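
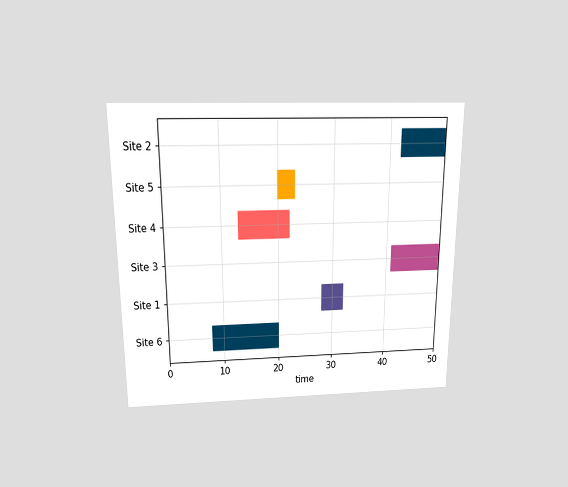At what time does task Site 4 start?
13

The chart is viewed slightly from above. The Site 4 bar begins at t=13.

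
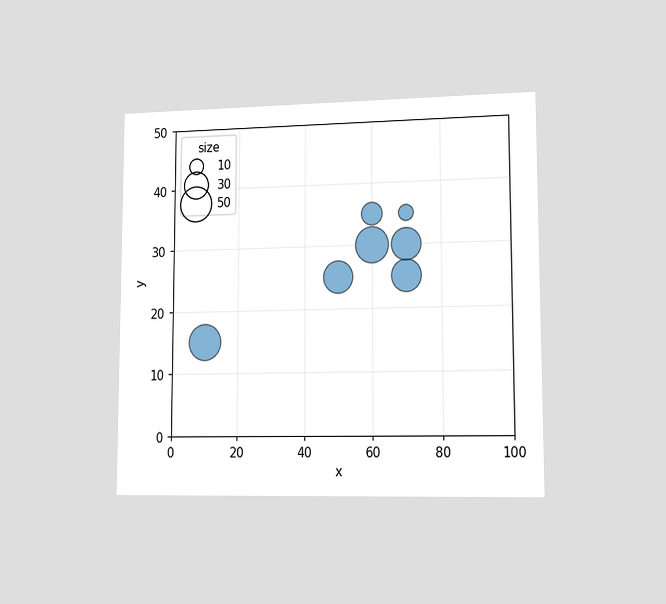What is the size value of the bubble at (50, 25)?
The chart is viewed slightly from the right. Matching the bubble at (50, 25) against the size legend gives 40.

40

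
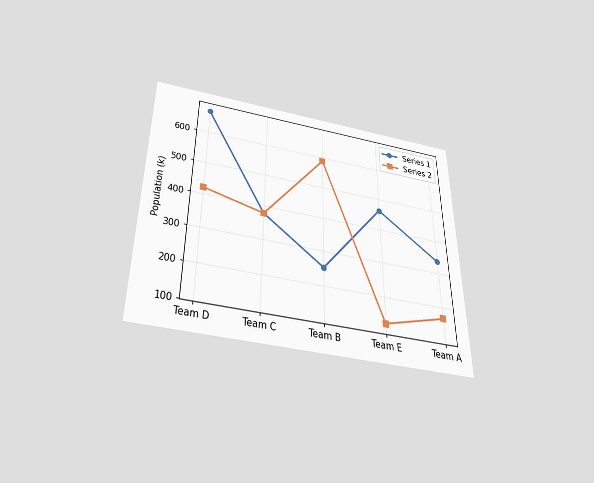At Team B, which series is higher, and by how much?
The chart is viewed slightly from below. At Team B, Series 2 sits above the other line by 336k.

Series 2, by 336k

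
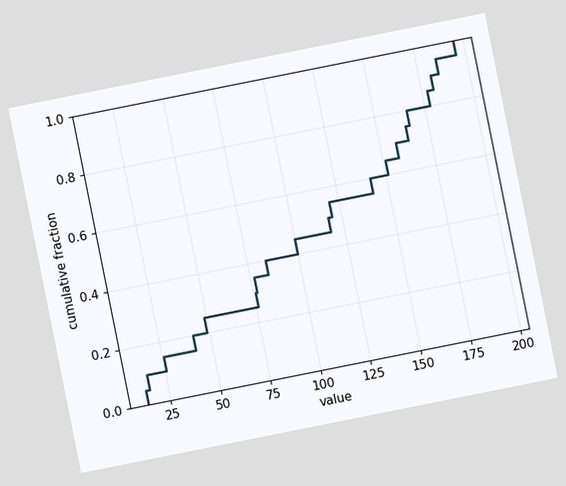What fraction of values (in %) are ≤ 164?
The chart is tilted about 11° counter-clockwise. At x=164 the ECDF step is at 75%.

75%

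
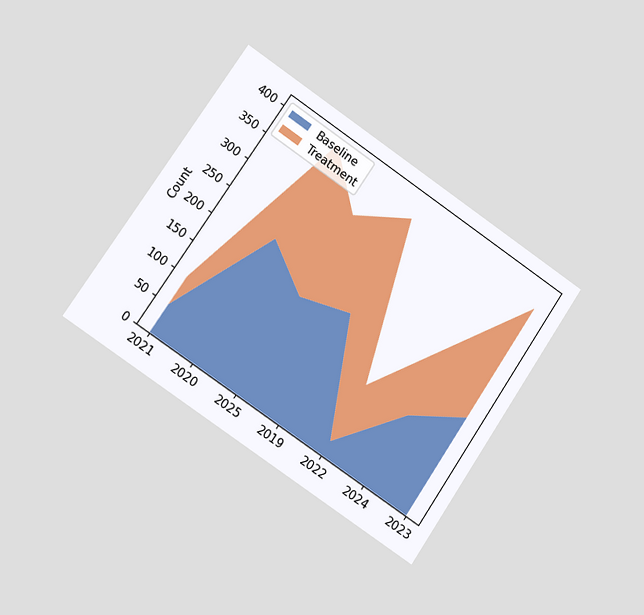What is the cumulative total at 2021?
The chart is tilted about 34° clockwise and viewed slightly from the left. The stacked total at 2021 reaches 100.

100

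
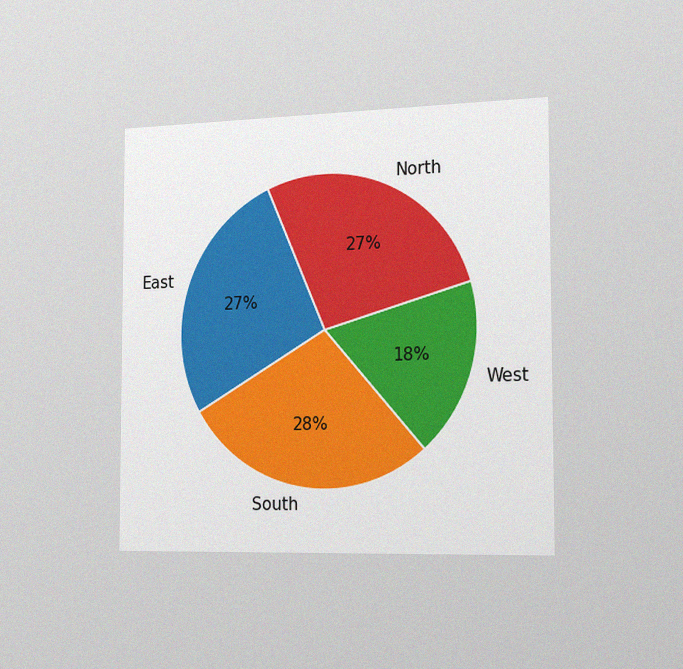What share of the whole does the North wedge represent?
27%

The chart is viewed slightly from the right, with some photo noise. The North slice takes up 27% of the pie.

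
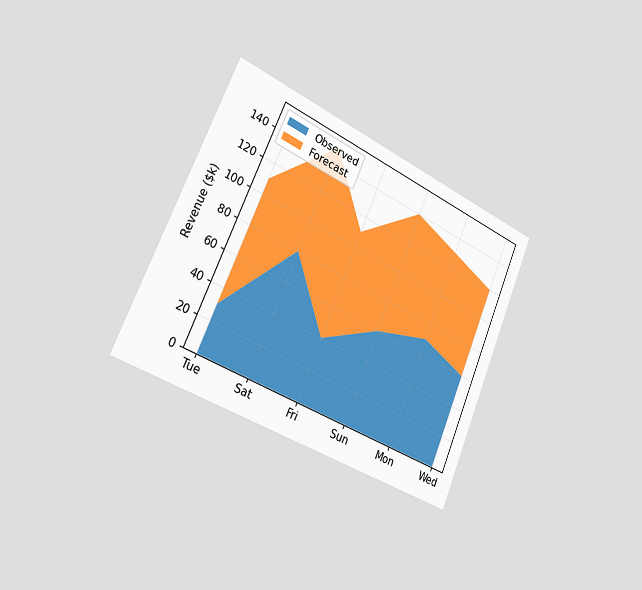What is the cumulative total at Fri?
$110k

The chart is tilted about 23° clockwise and viewed slightly from the left. The stacked total at Fri reaches $110k.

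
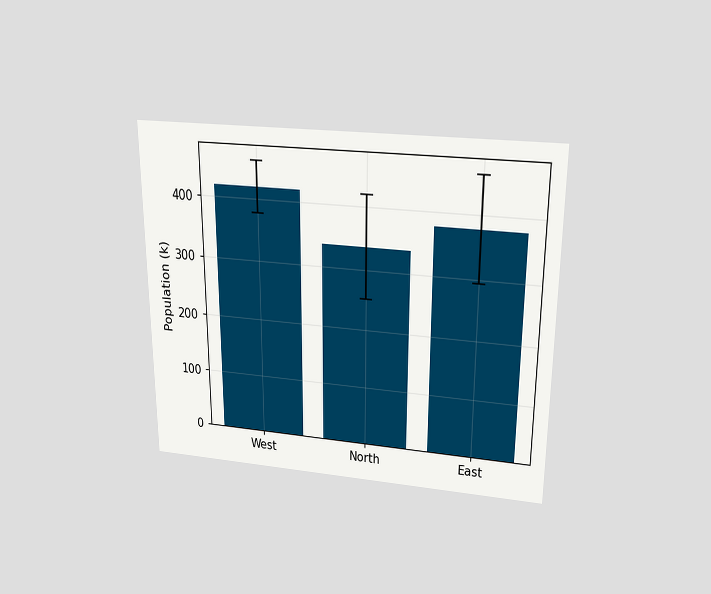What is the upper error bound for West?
462k

The chart is viewed slightly from above. The West bar's upper whisker reaches 462k.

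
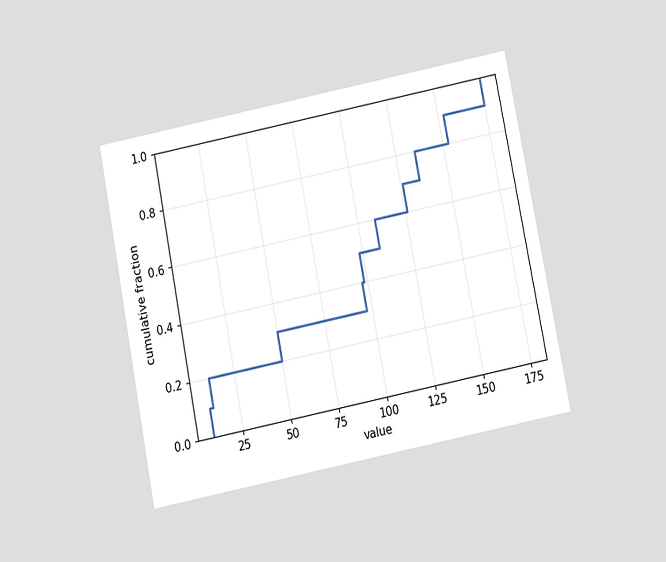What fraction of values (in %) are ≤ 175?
The chart is tilted about 11° counter-clockwise and viewed at a slight angle. At x=175 the ECDF step is at 100%.

100%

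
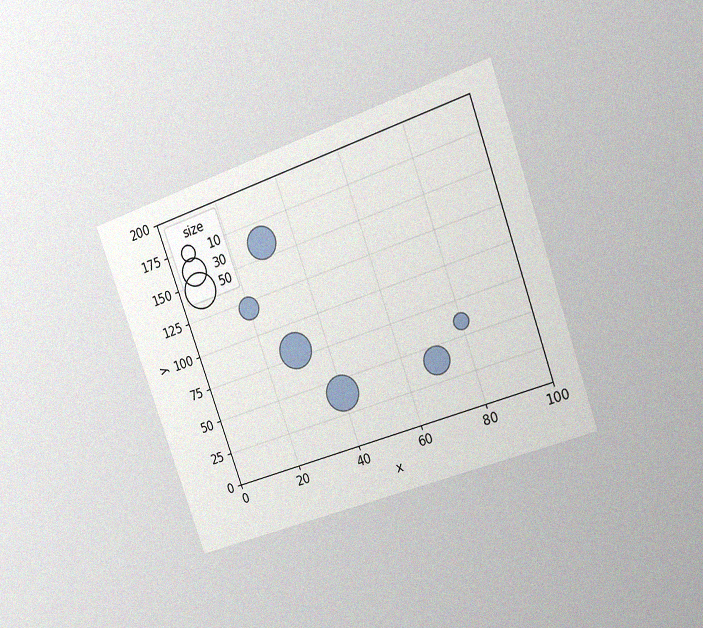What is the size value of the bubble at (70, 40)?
30

The chart is tilted about 19° counter-clockwise and viewed at a slight angle, with some photo noise. Matching the bubble at (70, 40) against the size legend gives 30.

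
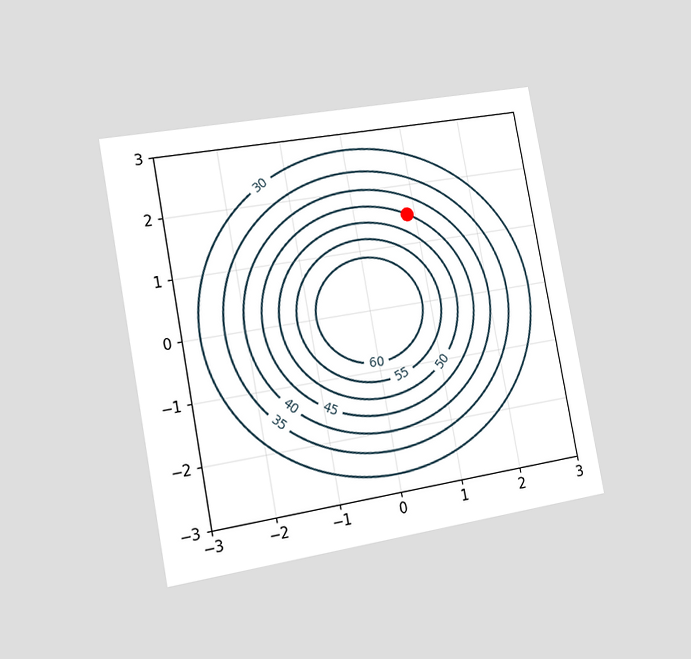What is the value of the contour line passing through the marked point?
45

The chart is tilted about 10° counter-clockwise and viewed slightly from the left. The marked point sits on the contour labelled 45.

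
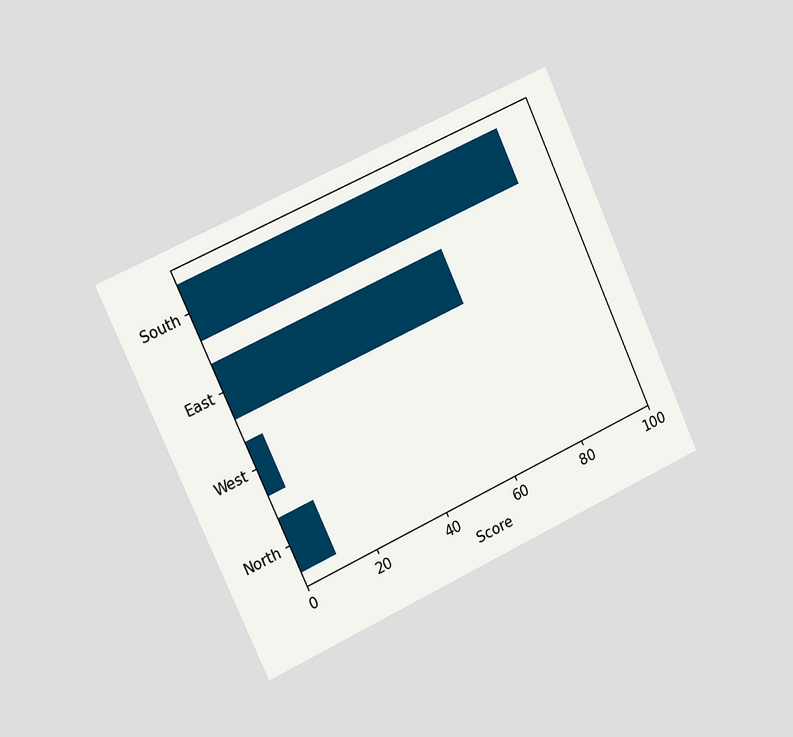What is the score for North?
10

The chart is tilted about 24° counter-clockwise and viewed slightly from the left. Reading along the chart's x-axis, the North bar reaches 10.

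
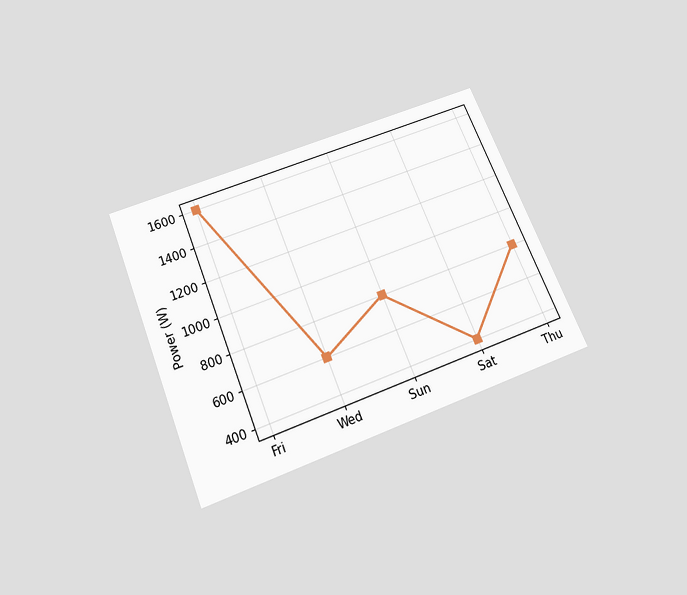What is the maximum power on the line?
The chart is tilted about 22° counter-clockwise and viewed slightly from below. The highest point is at Fri, and reading across to the y-axis gives 1600W.

1600W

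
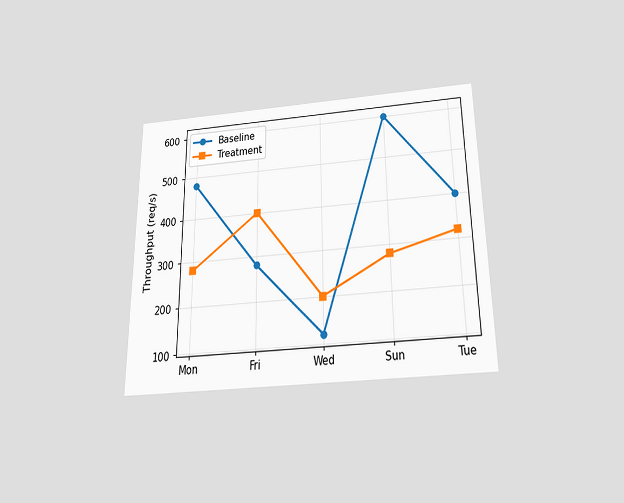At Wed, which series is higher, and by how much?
The chart is viewed slightly from below. At Wed, Treatment sits above the other line by 80req/s.

Treatment, by 80req/s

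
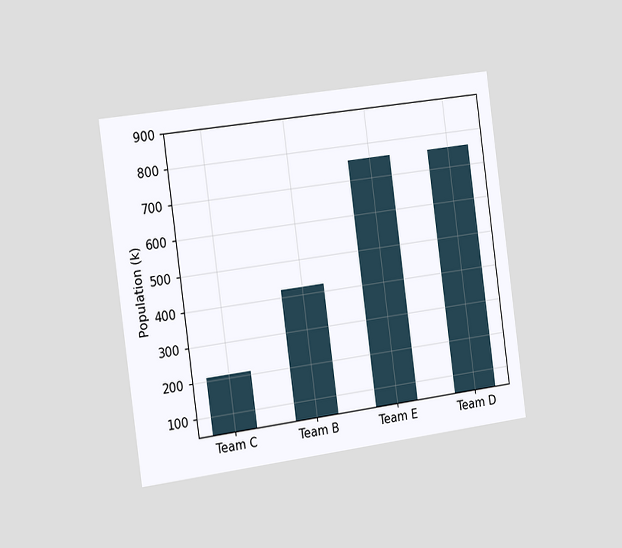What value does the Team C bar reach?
210k

The chart is tilted about 8° counter-clockwise and viewed slightly from the left. Reading along the chart's y-axis, the Team C bar reaches 210k.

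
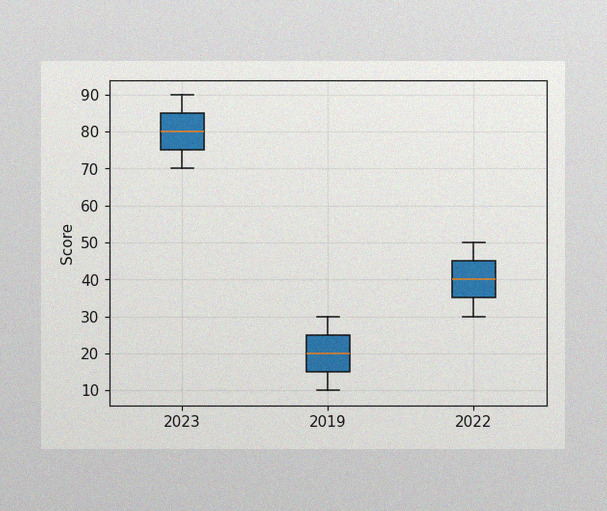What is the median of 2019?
The image has some photo noise and uneven lighting. The median line in the 2019 box sits at 20.

20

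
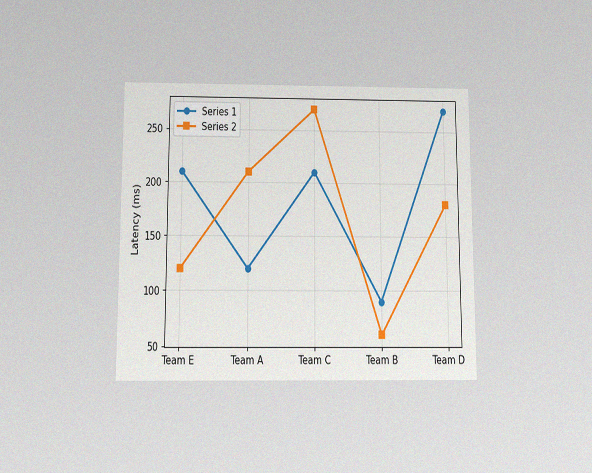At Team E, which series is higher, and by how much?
The chart is viewed slightly from below, with some photo noise. At Team E, Series 1 sits above the other line by 90ms.

Series 1, by 90ms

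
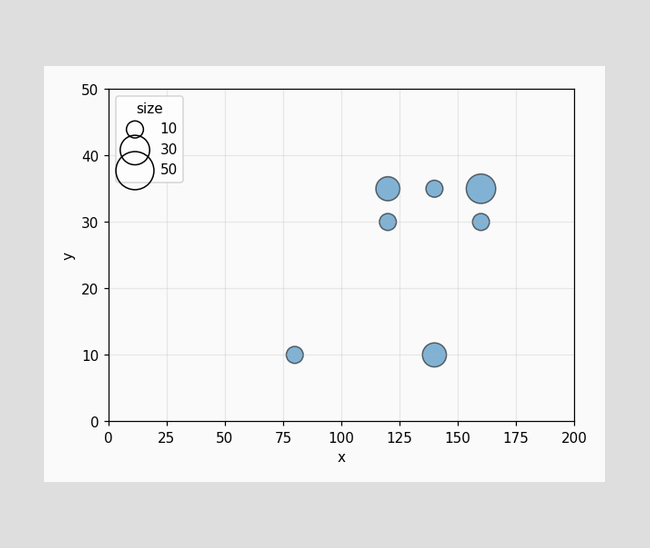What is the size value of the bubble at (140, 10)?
Matching the bubble at (140, 10) against the size legend gives 20.

20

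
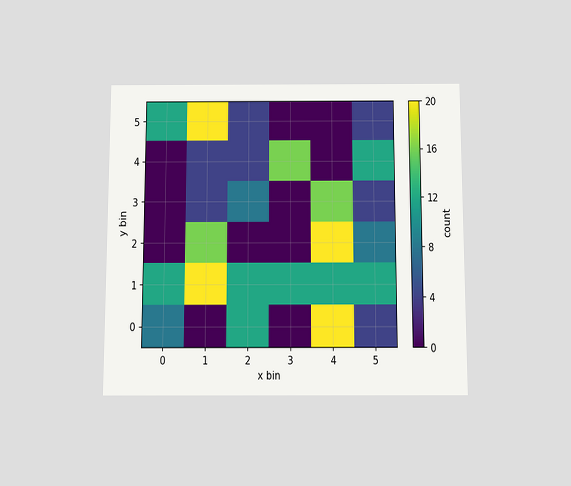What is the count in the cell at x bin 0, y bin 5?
The chart is viewed slightly from below. Matching the cell (0, 5) against the colorbar gives 12.

12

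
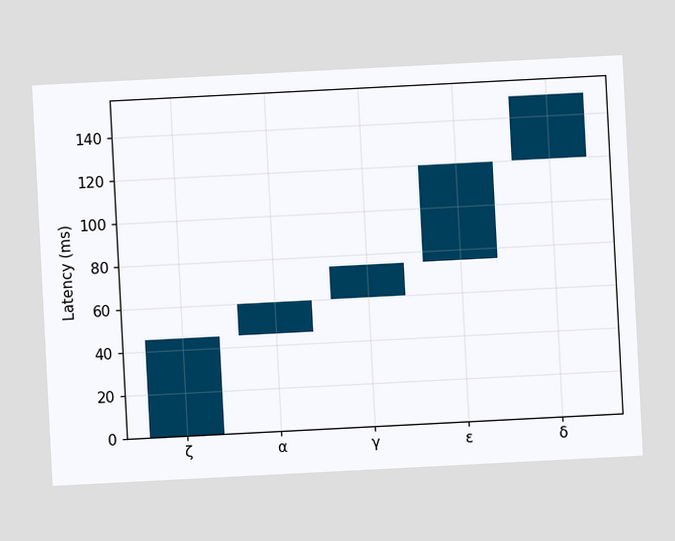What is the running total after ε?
120ms

The chart is tilted about 3° counter-clockwise. After ε the running total reaches 120ms.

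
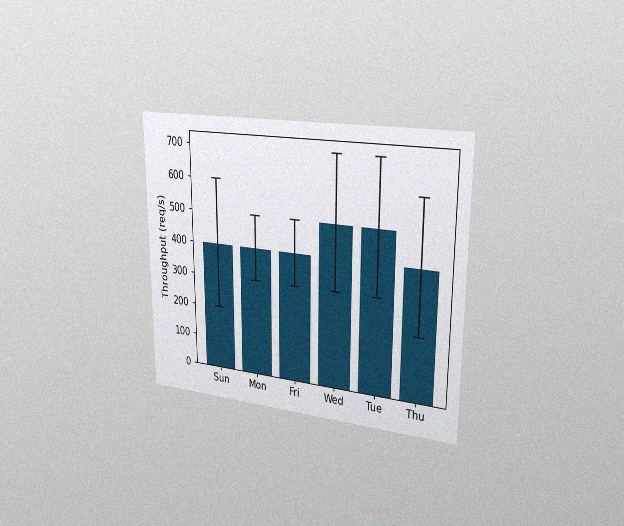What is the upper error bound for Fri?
500req/s

The chart is viewed slightly from the right, with some photo noise. The Fri bar's upper whisker reaches 500req/s.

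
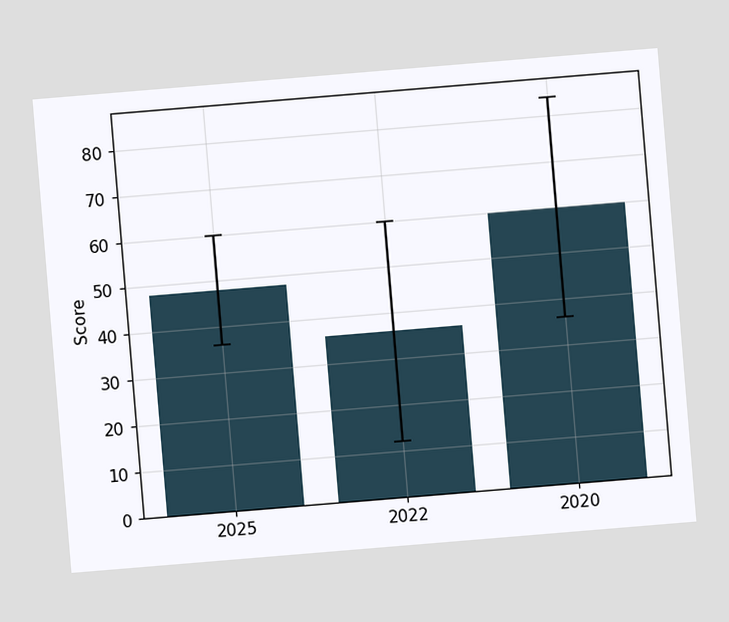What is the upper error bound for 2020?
84

The chart is tilted about 5° counter-clockwise. The 2020 bar's upper whisker reaches 84.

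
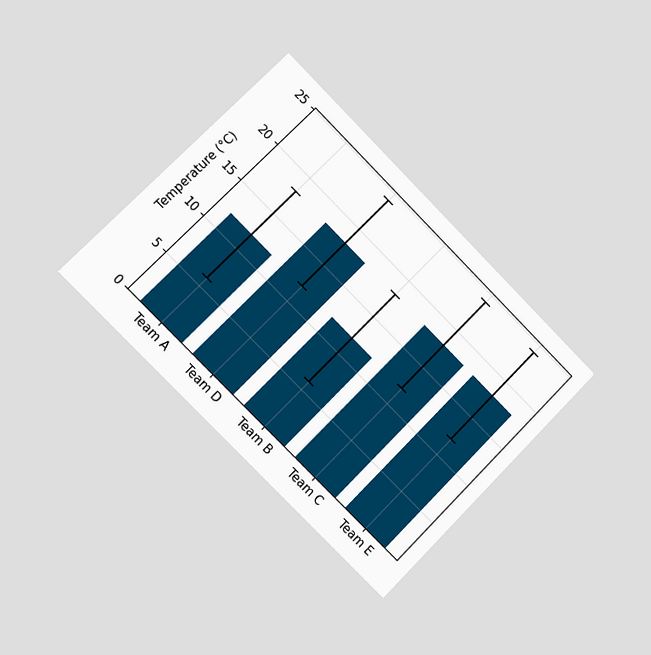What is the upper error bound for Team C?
24°C

The chart is tilted about 45° clockwise and viewed slightly from the left. The Team C bar's upper whisker reaches 24°C.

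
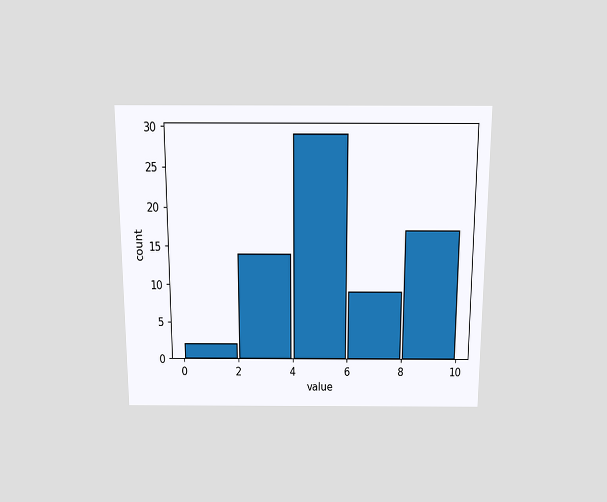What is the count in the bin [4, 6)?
29

The chart is viewed slightly from above. The [4, 6) bin has height 29.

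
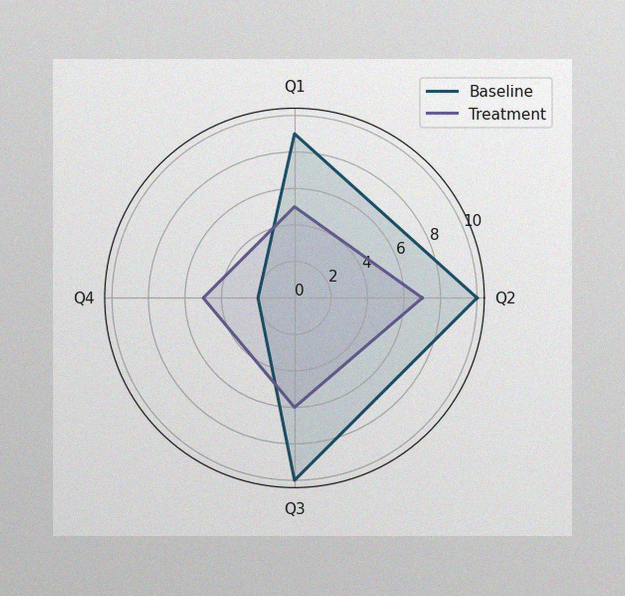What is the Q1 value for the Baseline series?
The image has some photo noise and uneven lighting. On the Q1 axis, Baseline reaches 9.

9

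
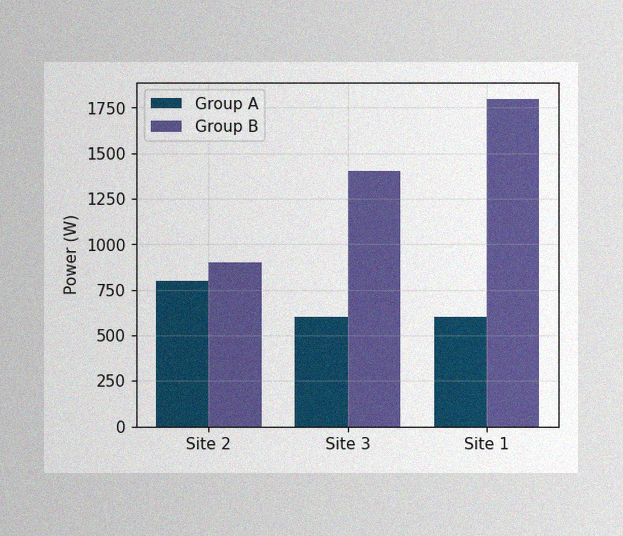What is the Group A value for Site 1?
The image has some photo noise and uneven lighting. The Group A bar at Site 1 reaches 600W on the y-axis.

600W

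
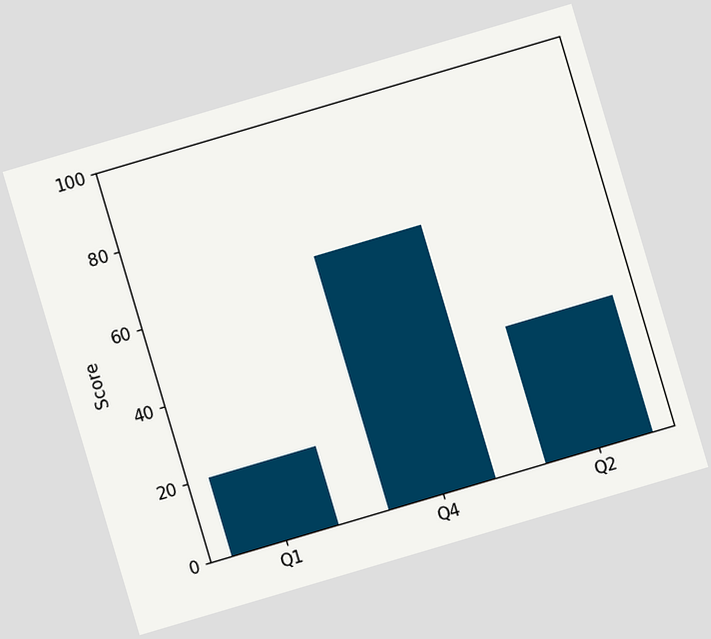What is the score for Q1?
20

The chart is tilted about 16° counter-clockwise. Reading along the chart's y-axis, the Q1 bar reaches 20.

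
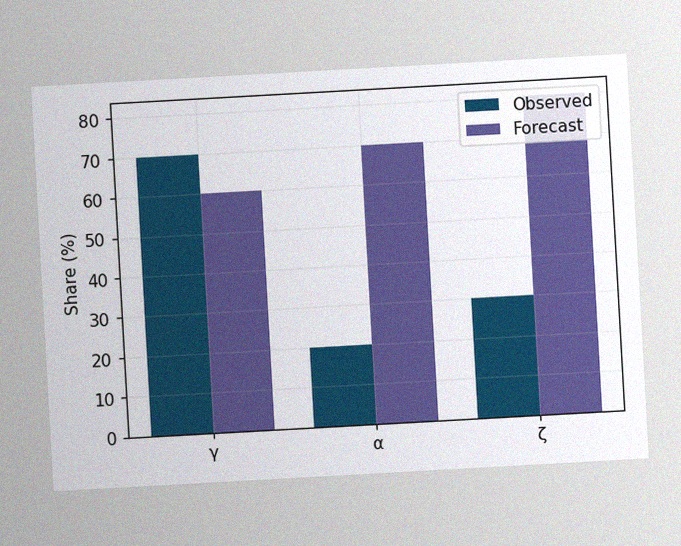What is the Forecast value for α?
The chart is tilted about 3° counter-clockwise, with some photo noise. The Forecast bar at α reaches 70% on the y-axis.

70%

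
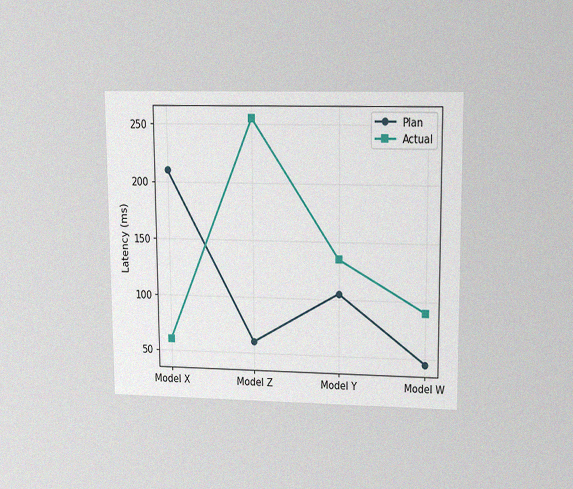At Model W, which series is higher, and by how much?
The chart is viewed at a slight angle, with some photo noise. At Model W, Actual sits above the other line by 45ms.

Actual, by 45ms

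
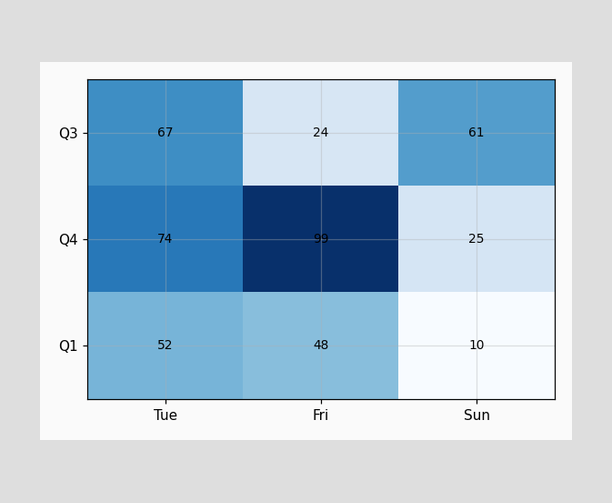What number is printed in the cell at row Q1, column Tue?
52

The (Q1, Tue) cell reads 52.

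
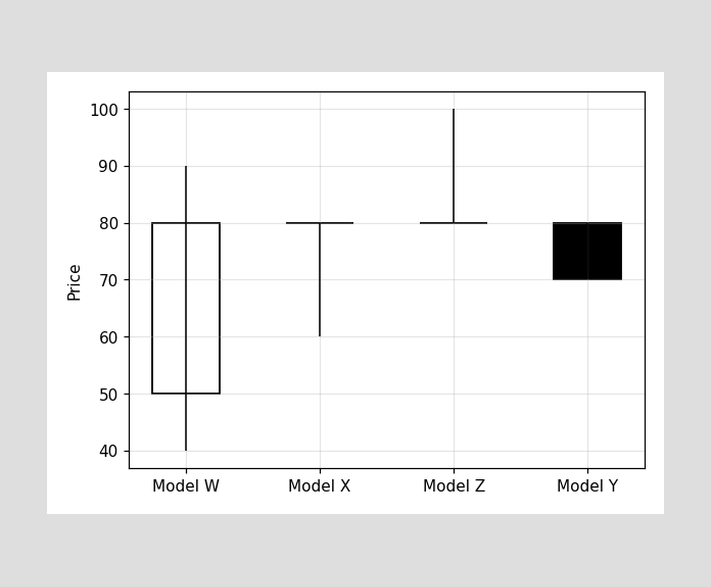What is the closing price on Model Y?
The Model Y candle closes at 70.

70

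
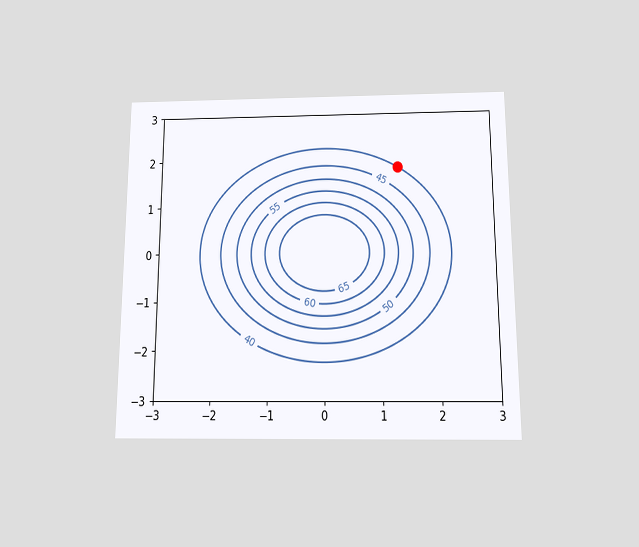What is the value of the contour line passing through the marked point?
The chart is viewed slightly from below. The marked point sits on the contour labelled 40.

40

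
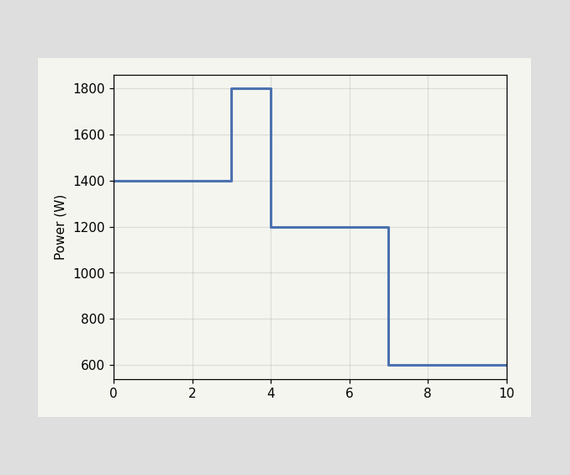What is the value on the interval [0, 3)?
On [0, 3) the step sits at 1400W.

1400W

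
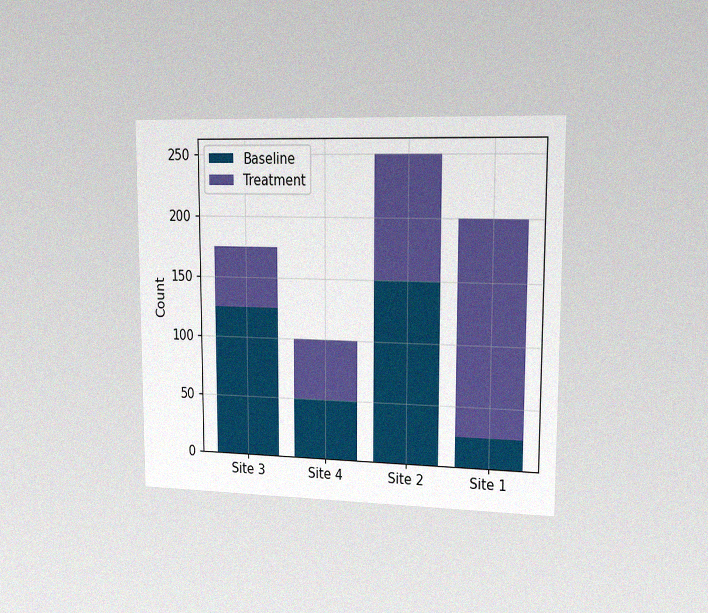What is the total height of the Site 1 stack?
The chart is viewed slightly from the right, with some photo noise. The Site 1 stack's top reaches 200 on the y-axis.

200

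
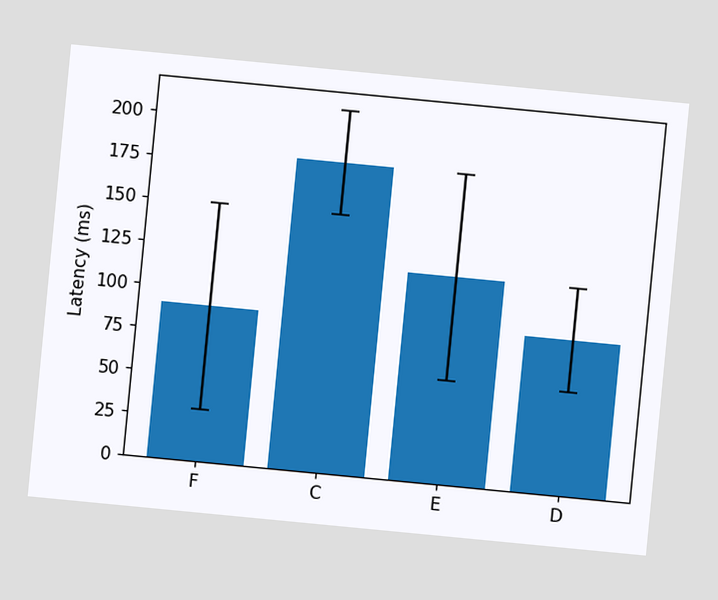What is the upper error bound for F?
The chart is tilted about 5° clockwise. The F bar's upper whisker reaches 150ms.

150ms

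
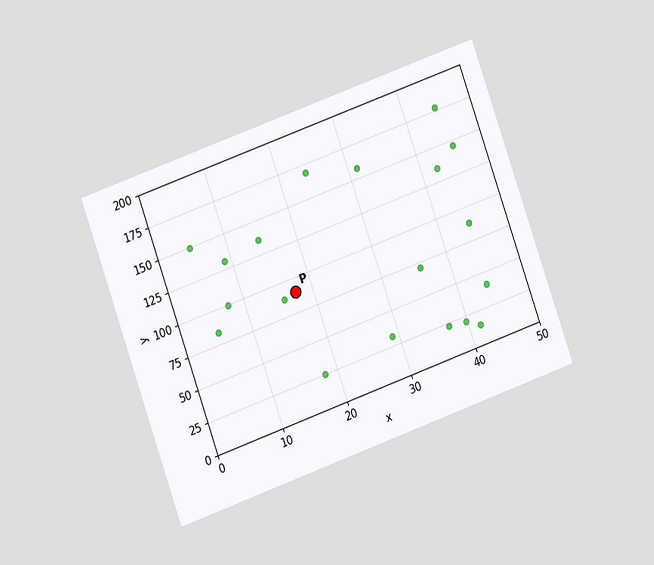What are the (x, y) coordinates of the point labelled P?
(17.5, 90)

The chart is tilted about 20° counter-clockwise and viewed at a slight angle. Following the gridlines from P to each axis, P sits at (17.5, 90).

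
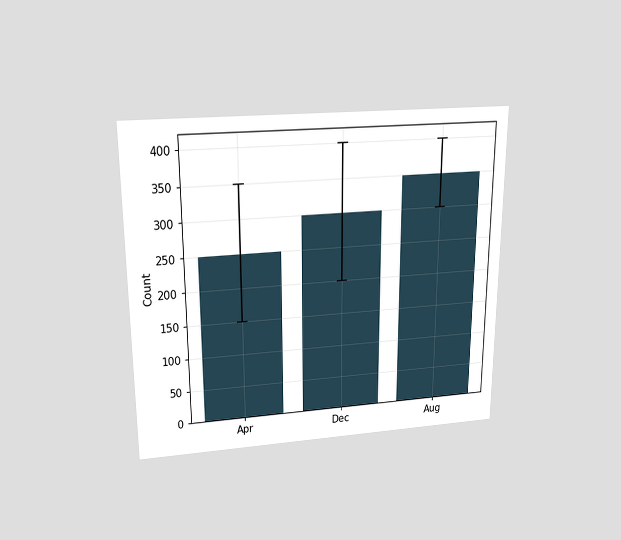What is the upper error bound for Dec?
400

The chart is viewed slightly from above. The Dec bar's upper whisker reaches 400.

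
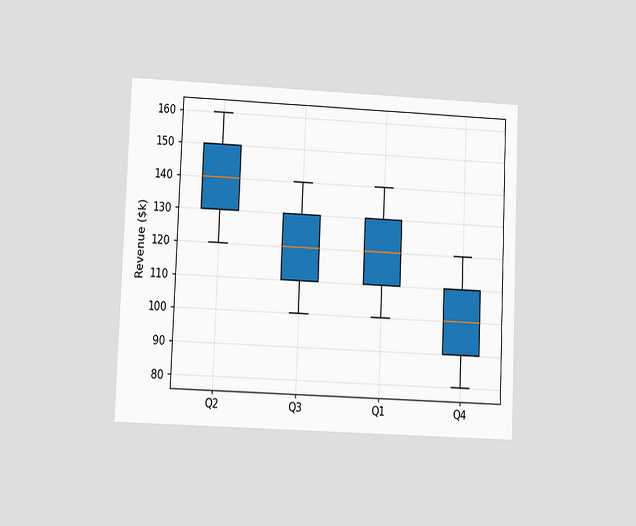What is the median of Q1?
$120k

The chart is tilted about 2° clockwise and viewed at a slight angle. The median line in the Q1 box sits at $120k.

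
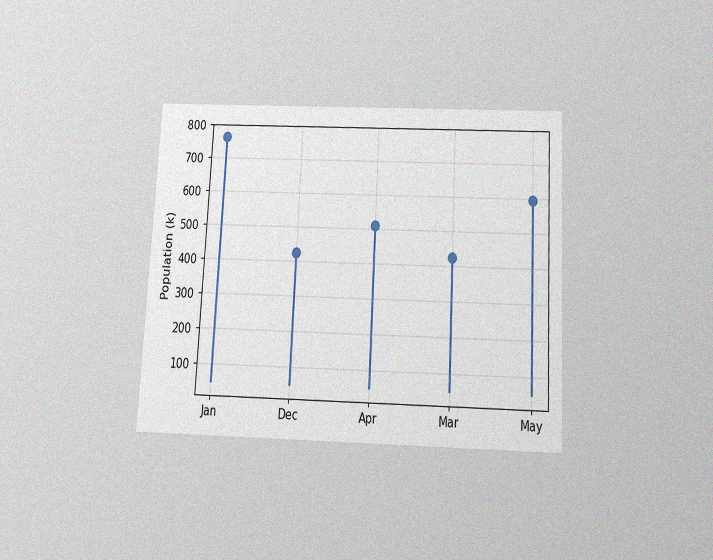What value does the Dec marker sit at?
The chart is tilted about 3° clockwise and viewed slightly from below, with some photo noise. The Dec marker sits at 425k.

425k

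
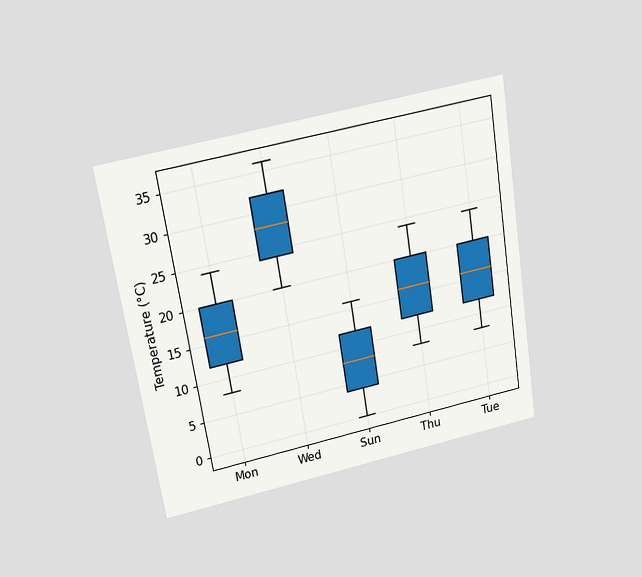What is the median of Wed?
The chart is tilted about 9° counter-clockwise and viewed slightly from above. The median line in the Wed box sits at 28°C.

28°C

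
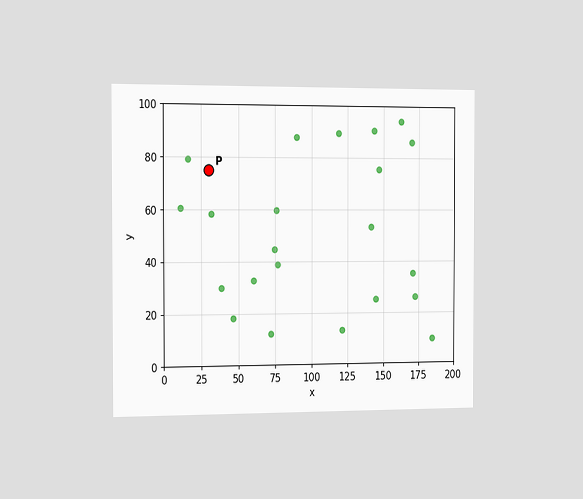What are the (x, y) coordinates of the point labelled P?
(30, 75)

The chart is viewed slightly from the left. Following the gridlines from P to each axis, P sits at (30, 75).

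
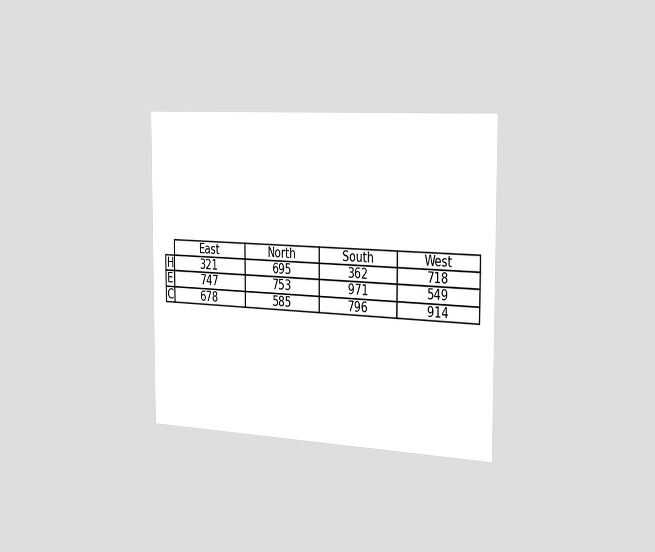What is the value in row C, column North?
The chart is viewed slightly from the right. The (C, North) cell reads 585.

585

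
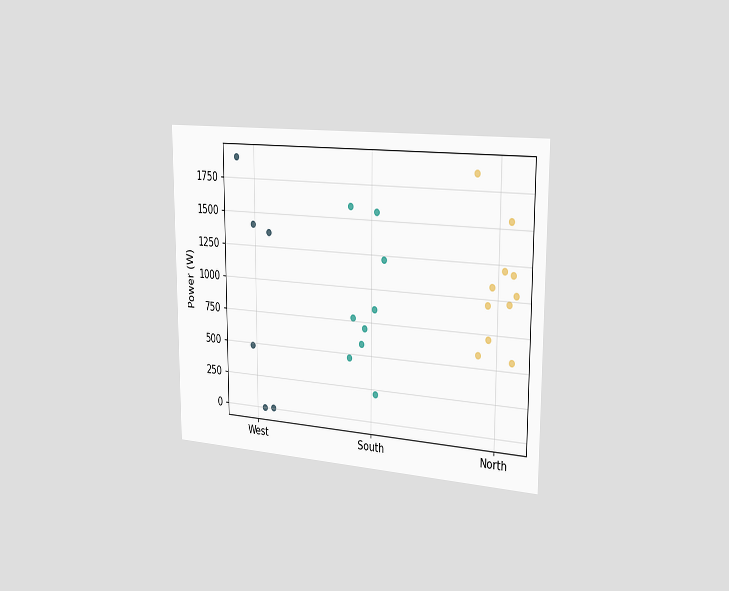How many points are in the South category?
9

The chart is viewed slightly from the right. Counting the markers in the South column gives 9.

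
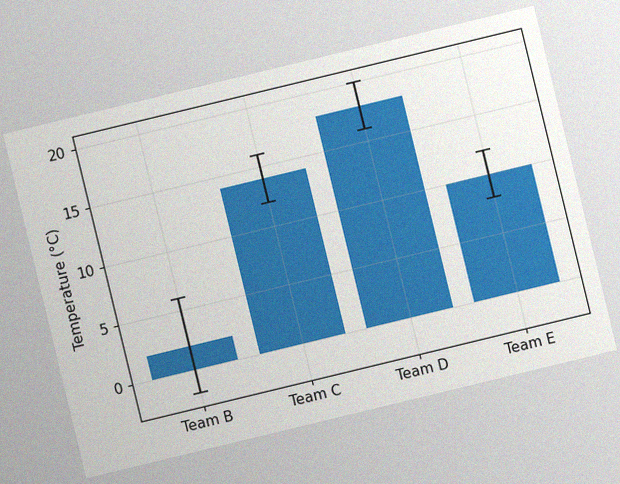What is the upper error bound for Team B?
6°C

The chart is tilted about 14° counter-clockwise, with some photo noise. The Team B bar's upper whisker reaches 6°C.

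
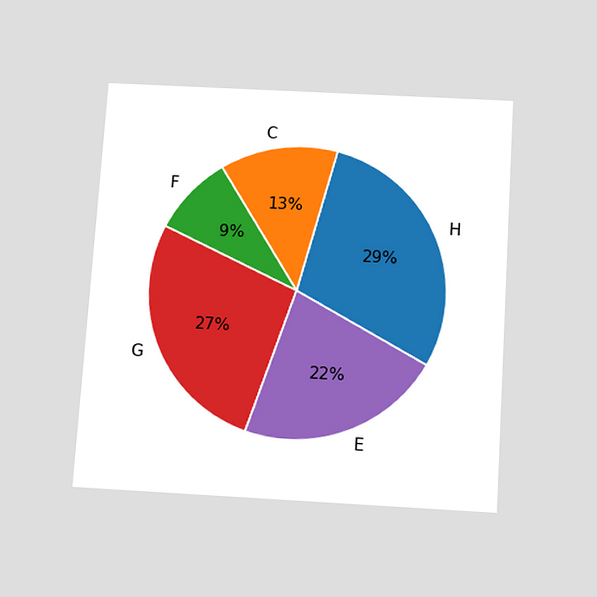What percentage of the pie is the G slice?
27%

The chart is tilted about 4° clockwise and viewed slightly from below. The G slice takes up 27% of the pie.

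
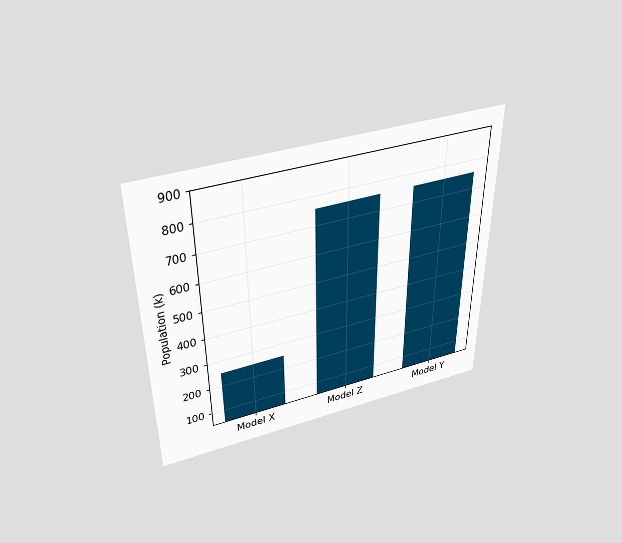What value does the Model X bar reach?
The chart is viewed slightly from above. Reading along the chart's y-axis, the Model X bar reaches 252k.

252k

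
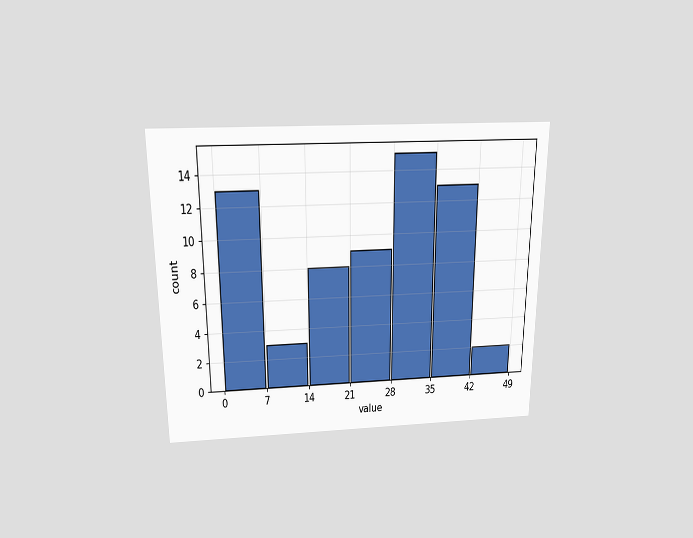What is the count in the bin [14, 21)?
The chart is viewed slightly from above. The [14, 21) bin has height 8.

8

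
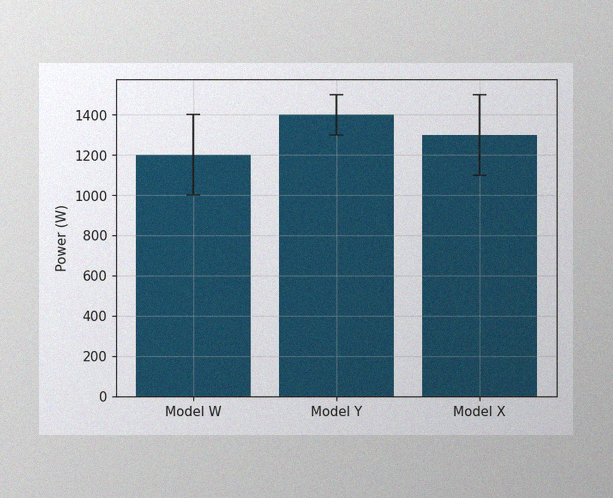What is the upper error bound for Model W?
1400W

The image has some photo noise and uneven lighting. The Model W bar's upper whisker reaches 1400W.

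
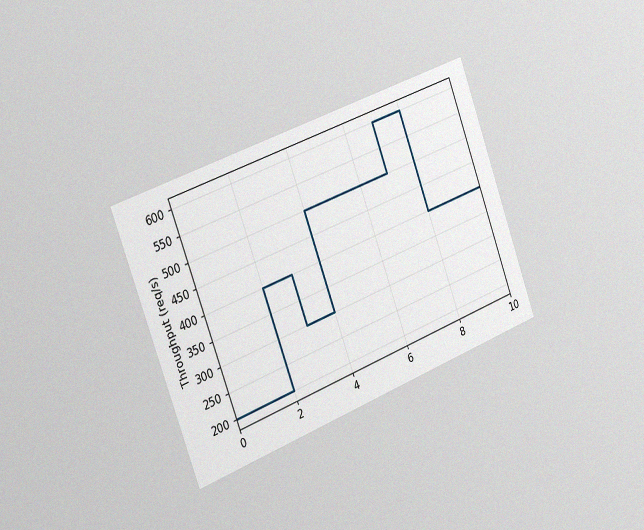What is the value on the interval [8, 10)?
400req/s

The chart is tilted about 21° counter-clockwise and viewed slightly from the left, with some photo noise. On [8, 10) the step sits at 400req/s.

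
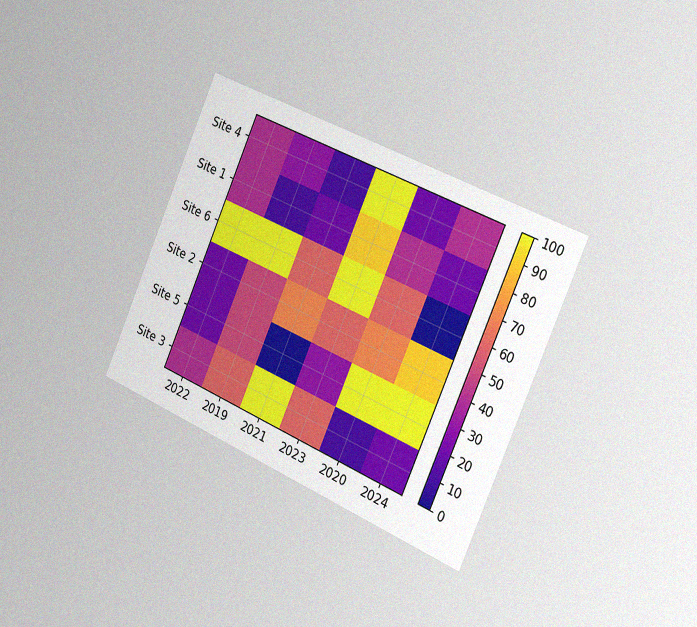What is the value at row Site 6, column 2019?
The chart is tilted about 24° clockwise and viewed slightly from the right, with some photo noise. Matching cell (Site 6, 2019) against the colorbar gives 100.

100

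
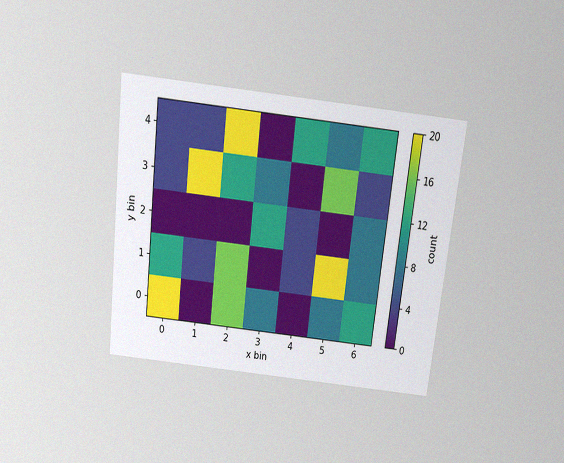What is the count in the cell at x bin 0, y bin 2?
0

The chart is tilted about 6° clockwise and viewed slightly from above, with some photo noise. Matching the cell (0, 2) against the colorbar gives 0.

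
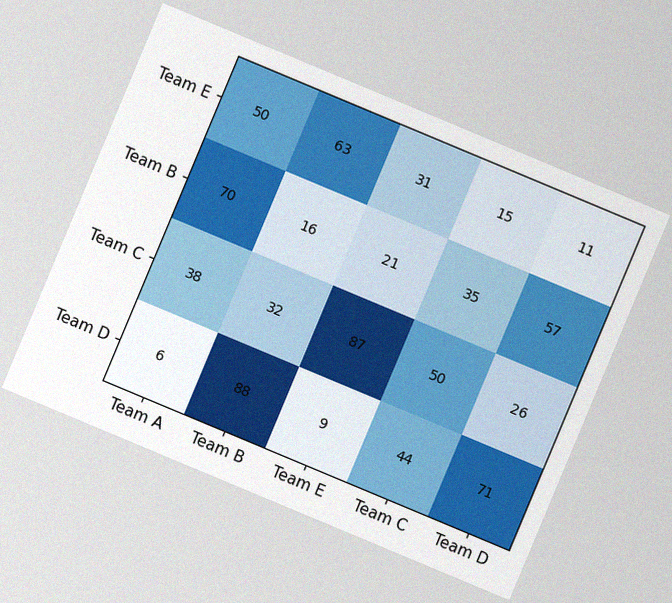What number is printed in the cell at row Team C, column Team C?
50

The chart is tilted about 23° clockwise, with some photo noise. The (Team C, Team C) cell reads 50.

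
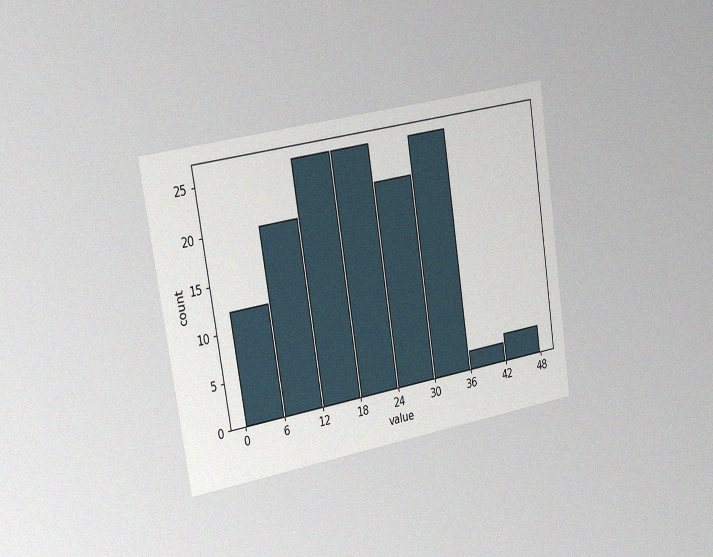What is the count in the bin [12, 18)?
The chart is tilted about 9° counter-clockwise and viewed slightly from the left, with some photo noise. The [12, 18) bin has height 26.

26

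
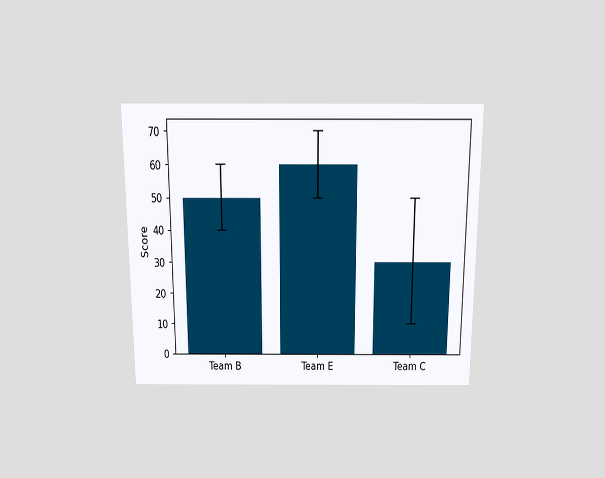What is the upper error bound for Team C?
50

The chart is viewed slightly from above. The Team C bar's upper whisker reaches 50.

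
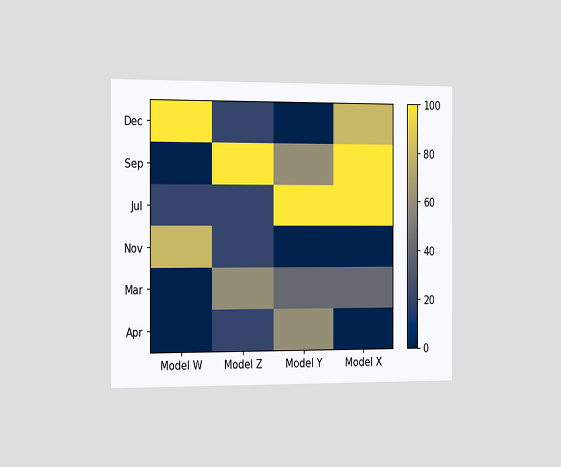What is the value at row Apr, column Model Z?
20

The chart is viewed slightly from the left. Matching cell (Apr, Model Z) against the colorbar gives 20.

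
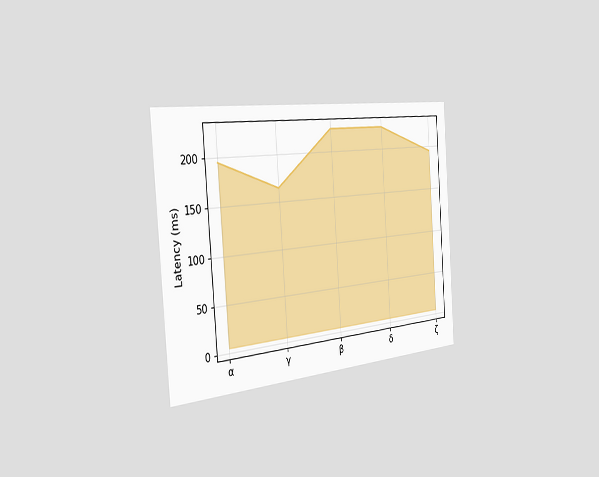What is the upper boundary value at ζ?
195ms

The chart is tilted about 4° counter-clockwise and viewed slightly from the left. At ζ the upper boundary is at 195ms.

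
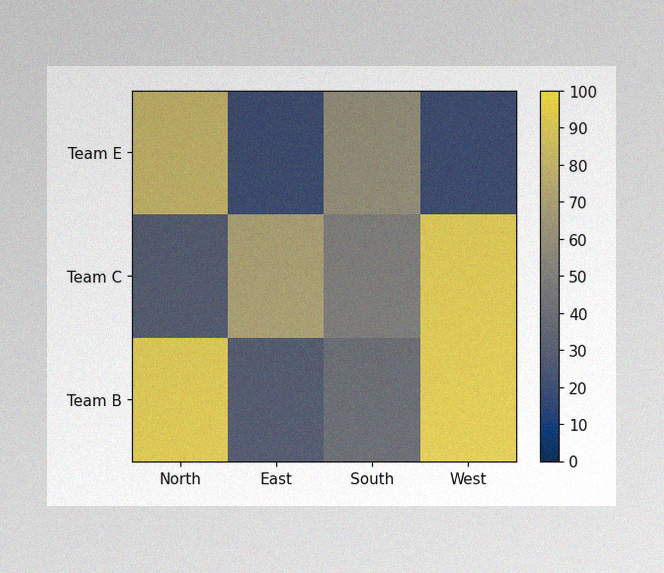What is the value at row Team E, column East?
The image has some photo noise and uneven lighting. Matching cell (Team E, East) against the colorbar gives 20.

20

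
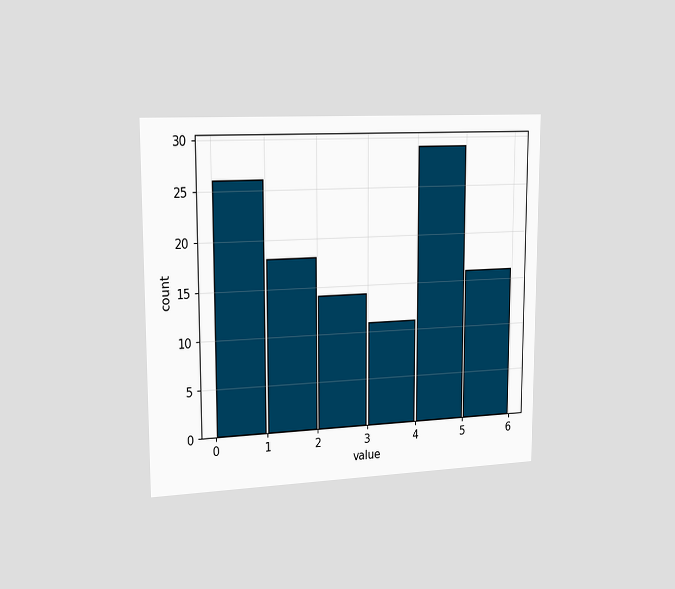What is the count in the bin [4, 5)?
29

The chart is viewed slightly from the left. The [4, 5) bin has height 29.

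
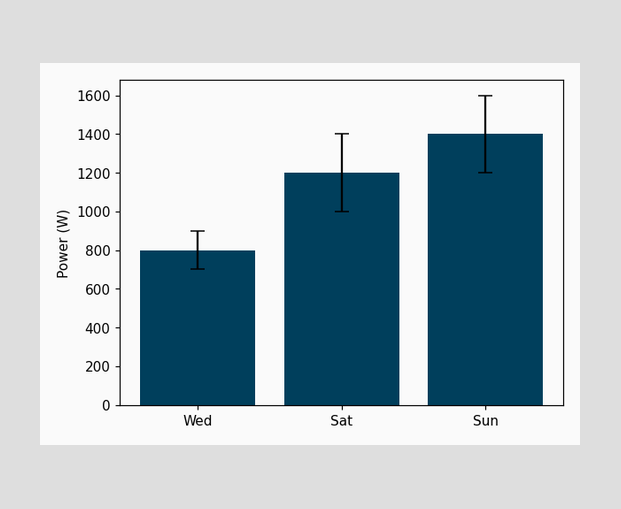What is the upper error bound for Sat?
The Sat bar's upper whisker reaches 1400W.

1400W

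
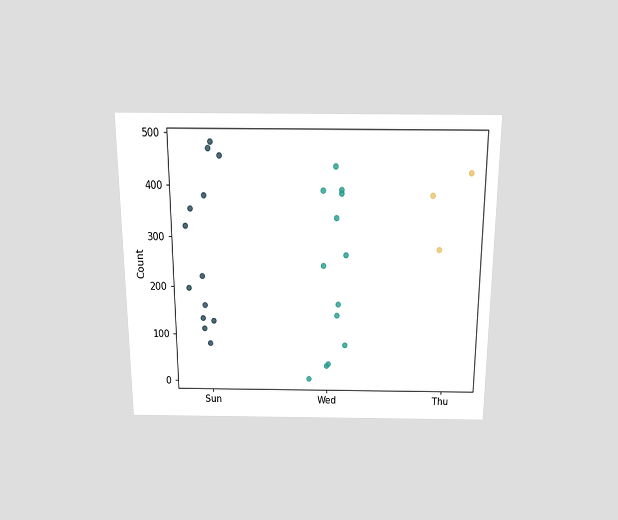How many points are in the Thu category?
The chart is viewed slightly from above. Counting the markers in the Thu column gives 3.

3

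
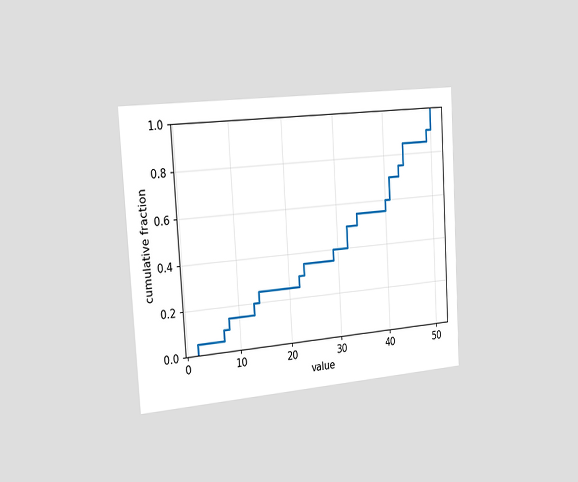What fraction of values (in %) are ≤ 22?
The chart is tilted about 4° counter-clockwise and viewed slightly from the left. At x=22 the ECDF step is at 30%.

30%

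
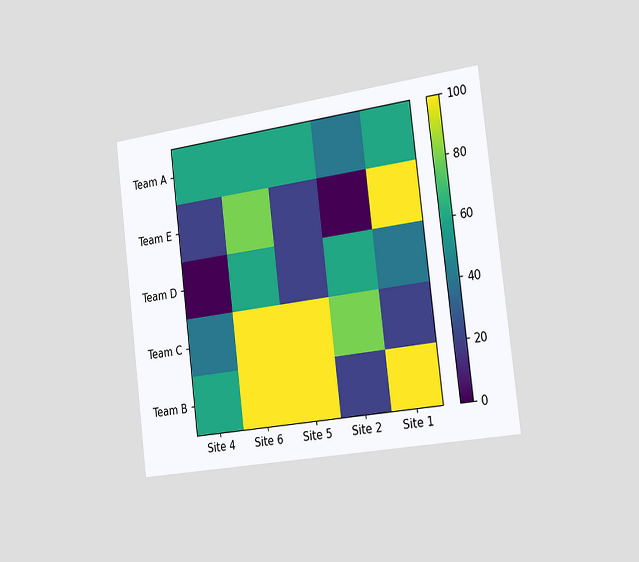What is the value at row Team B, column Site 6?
The chart is tilted about 7° counter-clockwise and viewed slightly from the right. Matching cell (Team B, Site 6) against the colorbar gives 100.

100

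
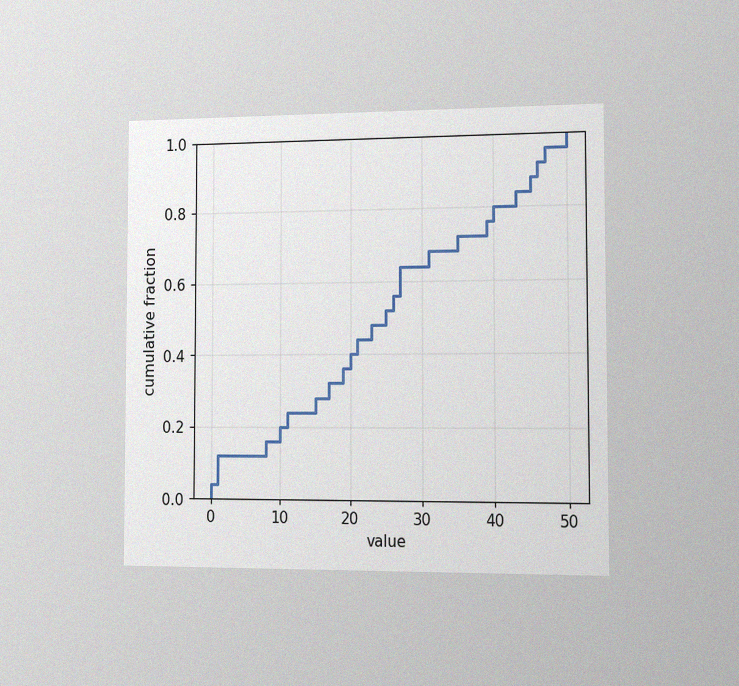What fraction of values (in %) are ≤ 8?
16%

The chart is viewed slightly from the right, with some photo noise. At x=8 the ECDF step is at 16%.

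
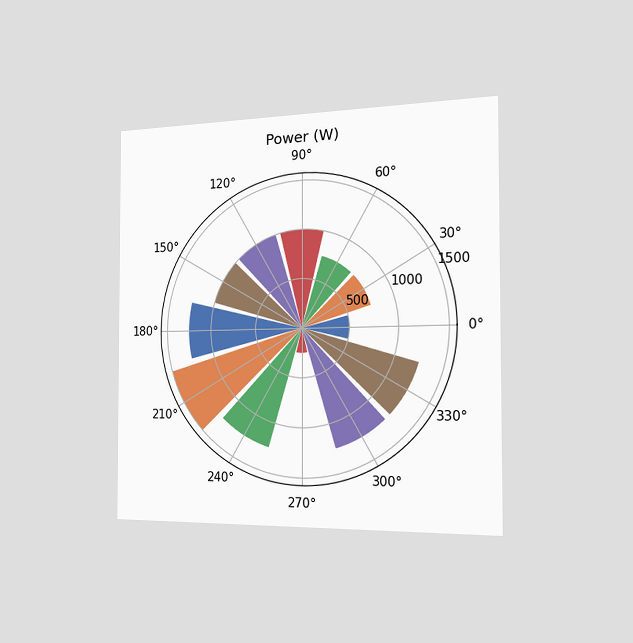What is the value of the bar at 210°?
1500W

The chart is viewed slightly from the right. The bar at 210° reaches 1500W on the radial axis.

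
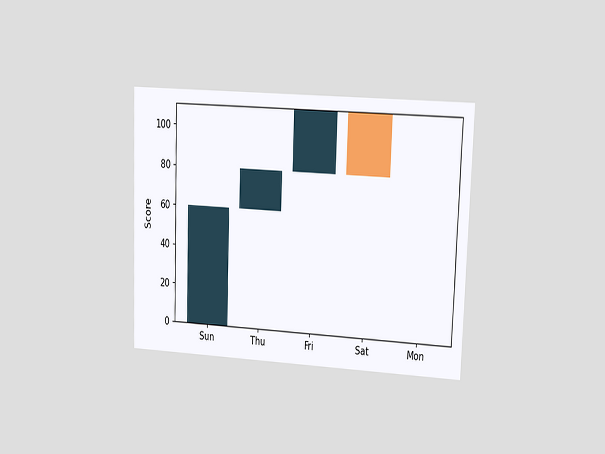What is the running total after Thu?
80

The chart is tilted about 2° clockwise and viewed at a slight angle. After Thu the running total reaches 80.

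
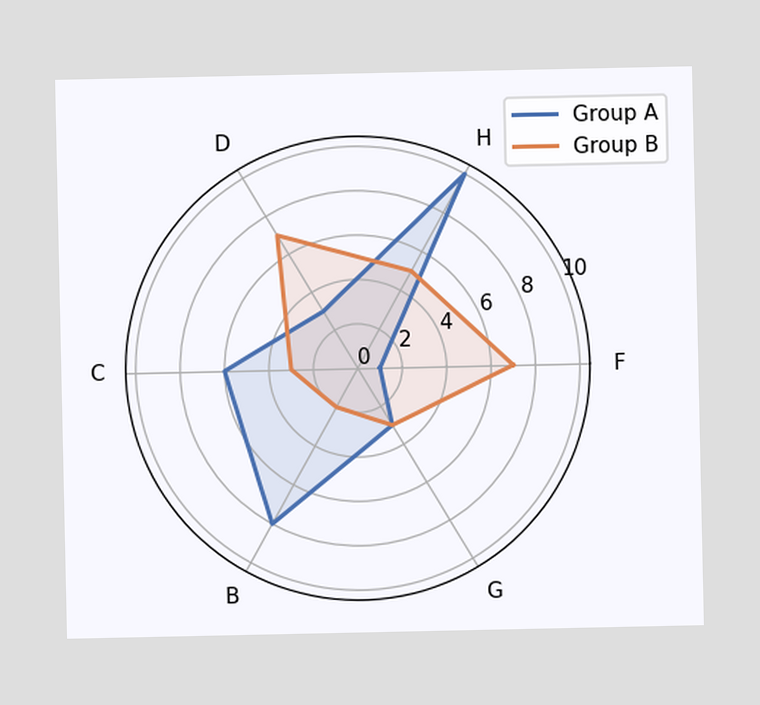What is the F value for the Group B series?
On the F axis, Group B reaches 7.

7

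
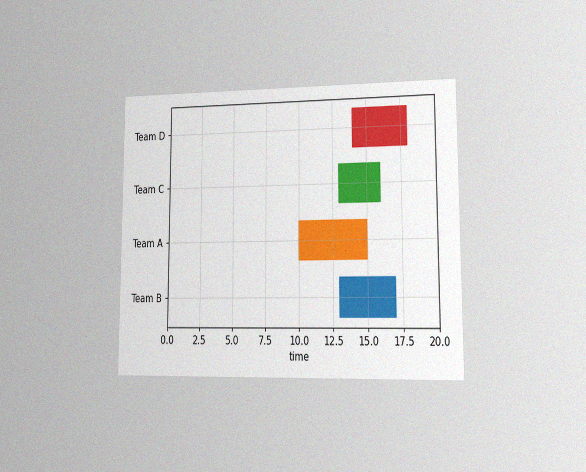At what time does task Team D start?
The chart is viewed slightly from the right, with some photo noise. The Team D bar begins at t=14.

14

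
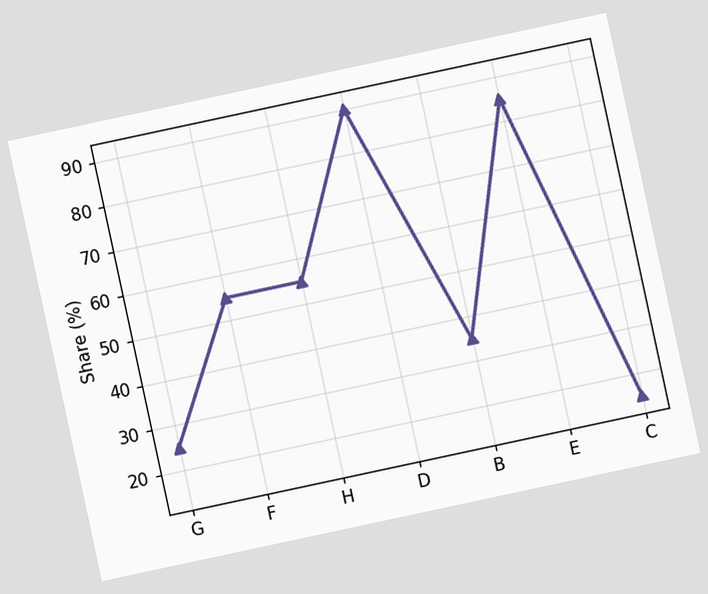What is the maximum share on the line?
90%

The chart is tilted about 12° counter-clockwise. The highest point is at D, and reading across to the y-axis gives 90%.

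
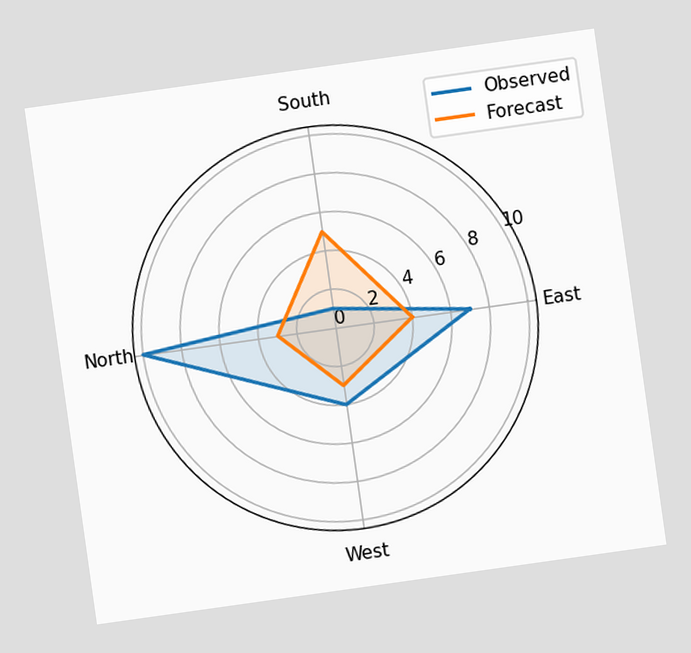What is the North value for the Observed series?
10

The chart is tilted about 8° counter-clockwise. On the North axis, Observed reaches 10.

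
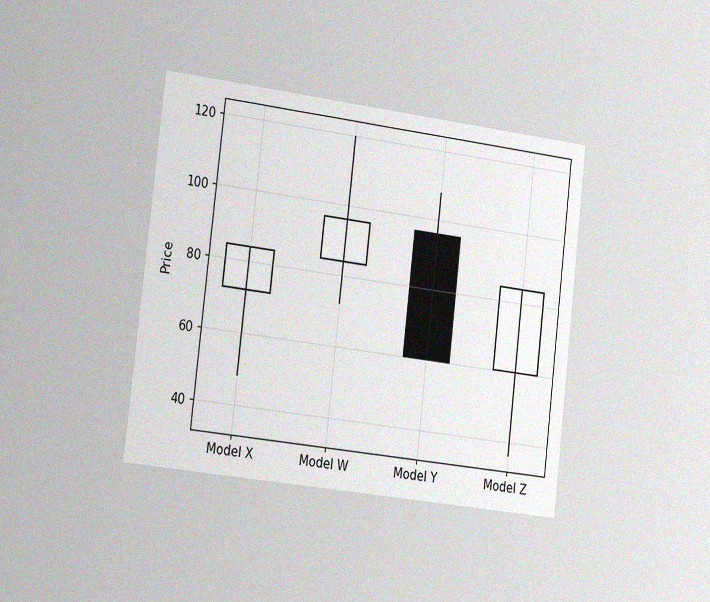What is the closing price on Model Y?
60

The chart is tilted about 7° clockwise and viewed slightly from the left, with some photo noise. The Model Y candle closes at 60.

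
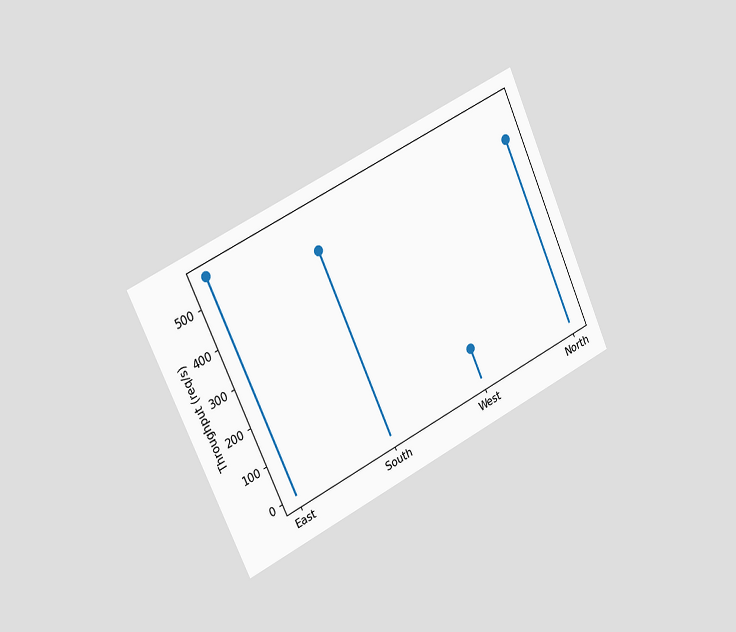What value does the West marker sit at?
The chart is tilted about 25° counter-clockwise and viewed slightly from the left. The West marker sits at 80req/s.

80req/s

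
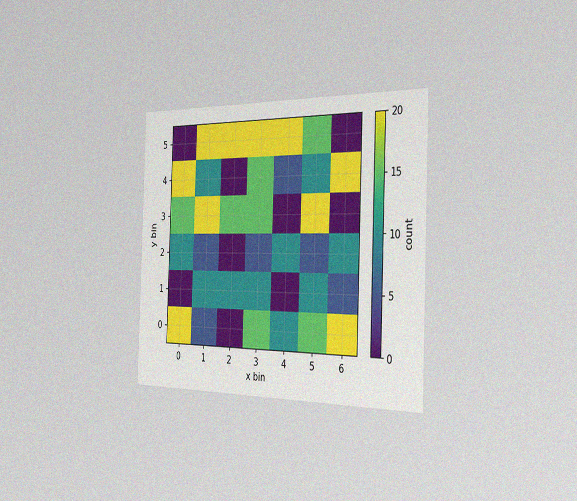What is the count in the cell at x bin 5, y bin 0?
The chart is viewed slightly from the right, with some photo noise. Matching the cell (5, 0) against the colorbar gives 15.

15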